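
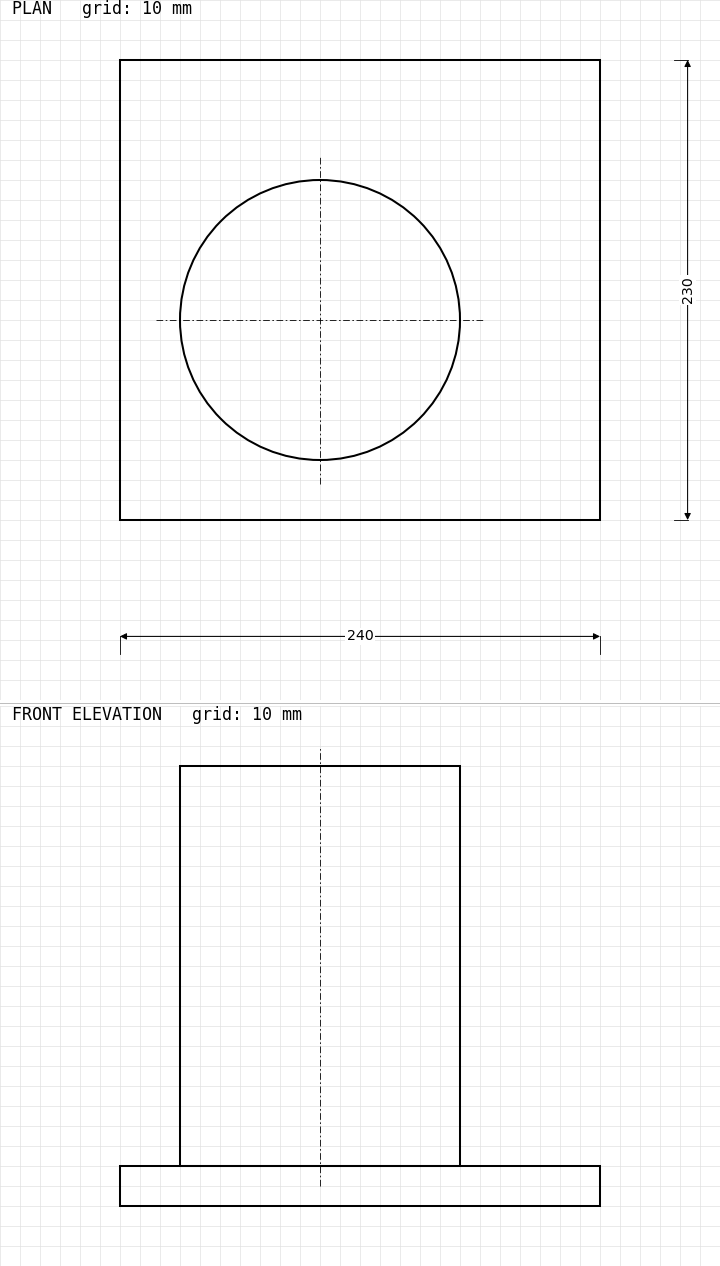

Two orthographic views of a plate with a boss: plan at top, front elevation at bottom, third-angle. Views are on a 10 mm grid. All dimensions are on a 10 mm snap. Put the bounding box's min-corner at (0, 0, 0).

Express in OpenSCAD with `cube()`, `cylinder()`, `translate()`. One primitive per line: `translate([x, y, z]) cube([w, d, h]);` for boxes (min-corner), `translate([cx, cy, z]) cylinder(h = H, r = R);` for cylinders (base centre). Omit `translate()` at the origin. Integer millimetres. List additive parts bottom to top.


cube([240, 230, 20]);
translate([100, 100, 20]) cylinder(h = 200, r = 70);


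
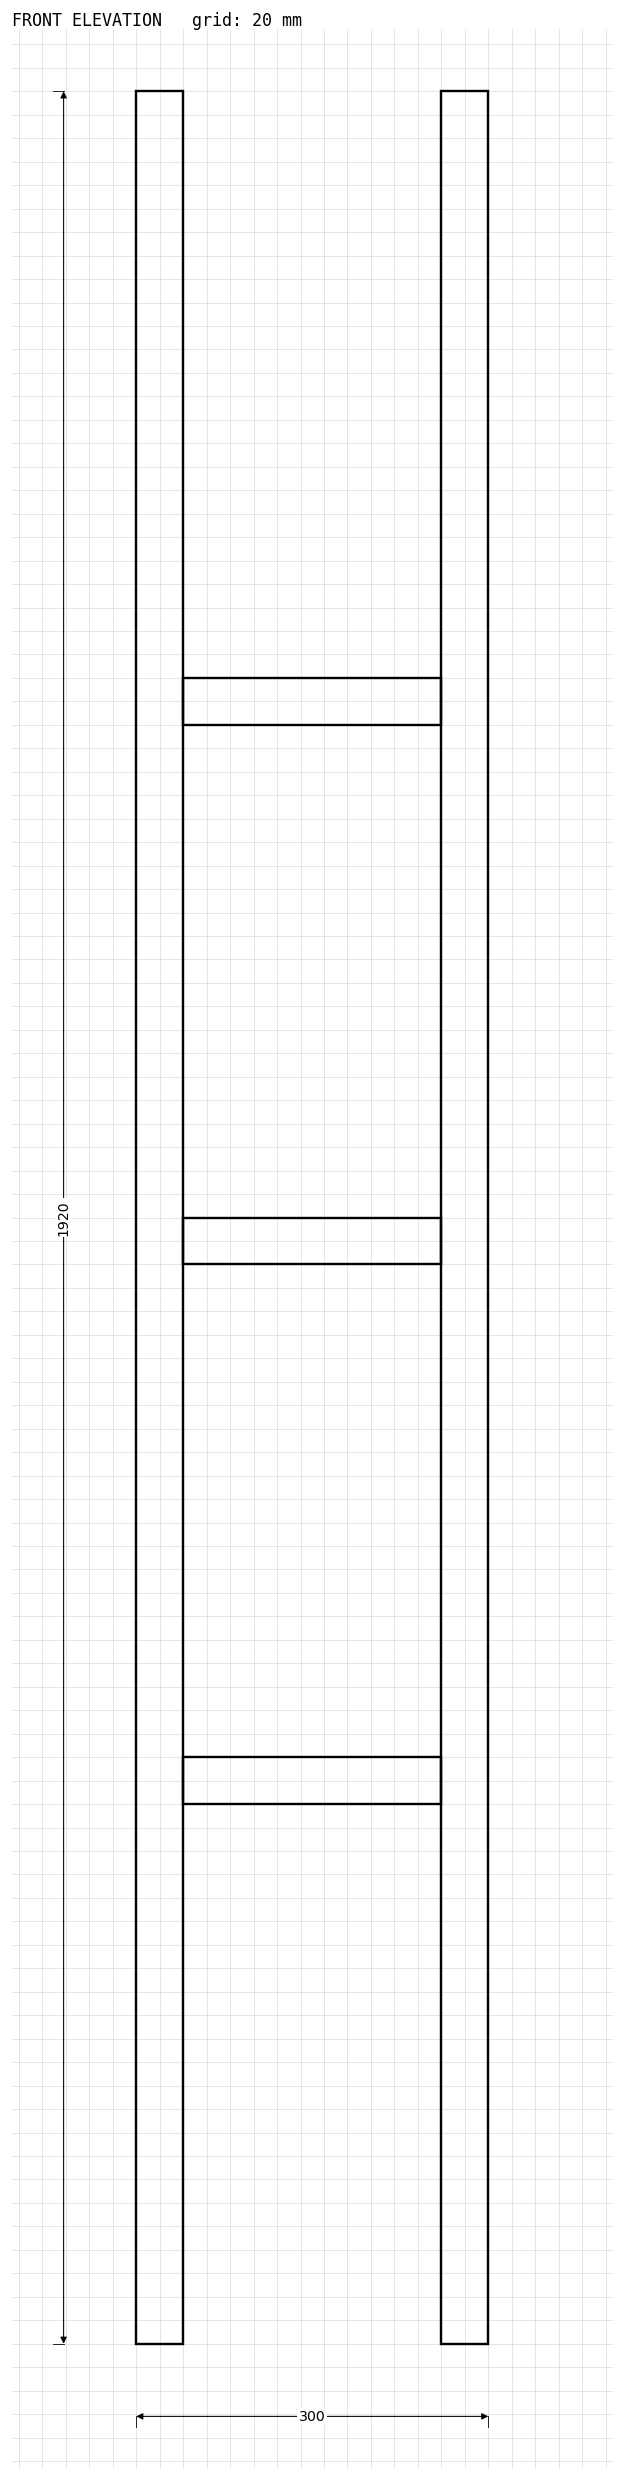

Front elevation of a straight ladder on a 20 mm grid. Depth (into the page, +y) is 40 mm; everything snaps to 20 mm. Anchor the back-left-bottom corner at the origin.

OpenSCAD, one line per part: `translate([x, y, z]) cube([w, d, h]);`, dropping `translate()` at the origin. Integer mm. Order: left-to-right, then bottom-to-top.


cube([40, 40, 1920]);
translate([40, 0, 460]) cube([220, 40, 40]);
translate([40, 0, 920]) cube([220, 40, 40]);
translate([40, 0, 1380]) cube([220, 40, 40]);
translate([260, 0, 0]) cube([40, 40, 1920]);


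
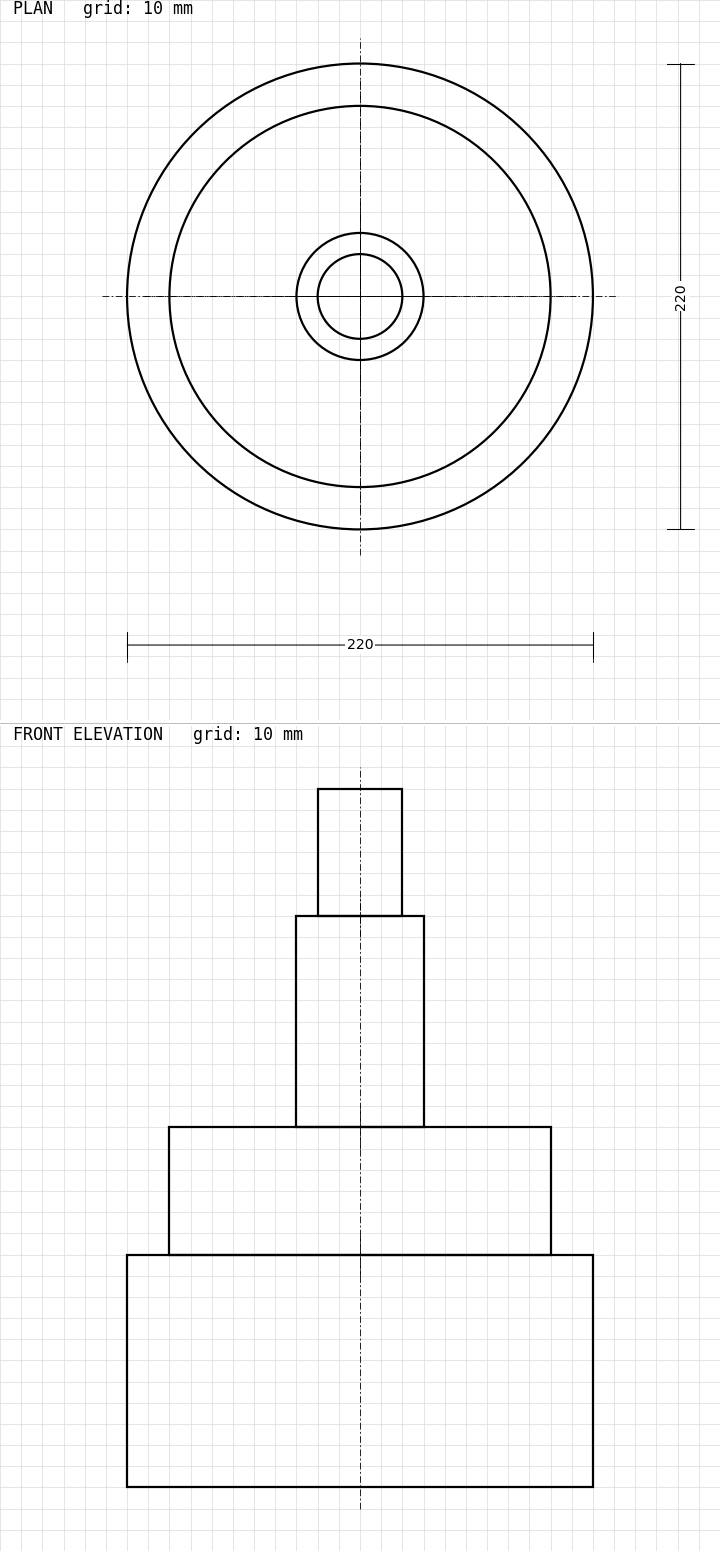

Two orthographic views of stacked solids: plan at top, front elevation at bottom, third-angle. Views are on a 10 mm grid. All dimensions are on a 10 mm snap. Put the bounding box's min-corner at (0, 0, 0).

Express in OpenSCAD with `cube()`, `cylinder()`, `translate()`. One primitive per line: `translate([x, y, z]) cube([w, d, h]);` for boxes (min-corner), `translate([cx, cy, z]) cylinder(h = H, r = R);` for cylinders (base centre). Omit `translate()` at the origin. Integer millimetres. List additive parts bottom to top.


translate([110, 110, 0]) cylinder(h = 110, r = 110);
translate([110, 110, 110]) cylinder(h = 60, r = 90);
translate([110, 110, 170]) cylinder(h = 100, r = 30);
translate([110, 110, 270]) cylinder(h = 60, r = 20);


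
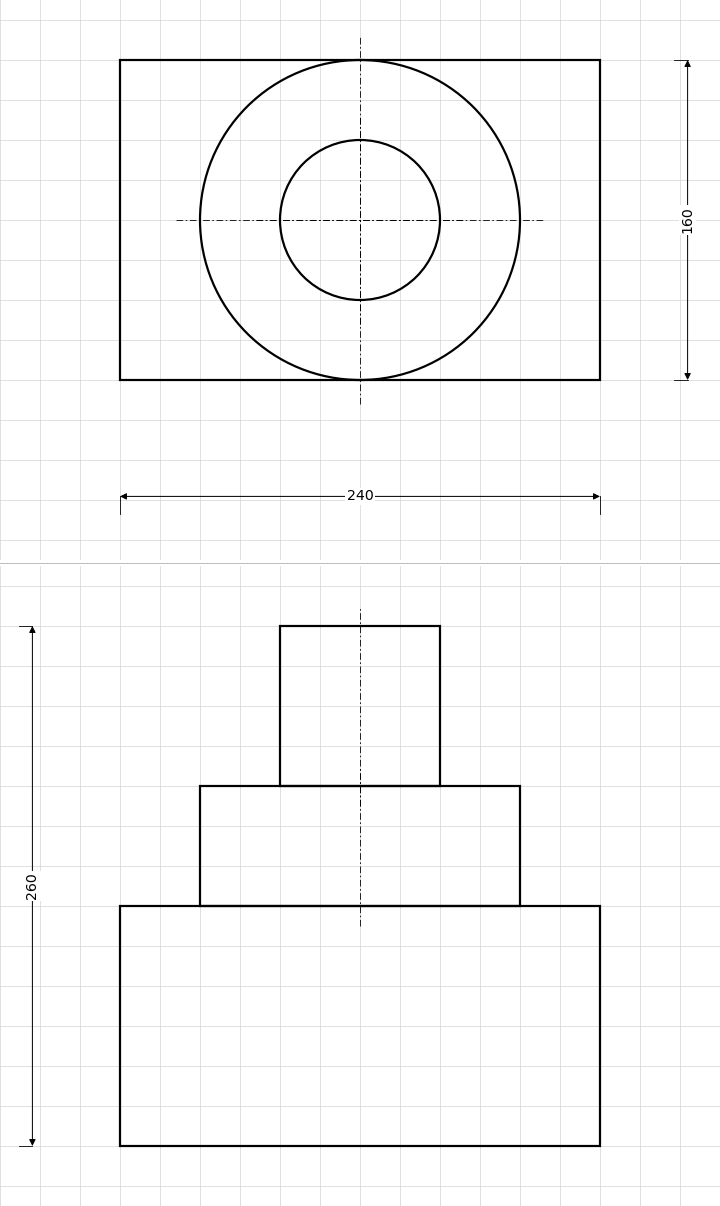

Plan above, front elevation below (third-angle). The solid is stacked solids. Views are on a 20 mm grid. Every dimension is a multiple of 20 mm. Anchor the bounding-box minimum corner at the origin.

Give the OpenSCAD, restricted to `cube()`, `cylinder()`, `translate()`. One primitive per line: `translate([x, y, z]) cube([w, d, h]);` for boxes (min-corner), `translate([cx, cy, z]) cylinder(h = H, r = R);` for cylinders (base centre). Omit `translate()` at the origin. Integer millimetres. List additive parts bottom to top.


cube([240, 160, 120]);
translate([120, 80, 120]) cylinder(h = 60, r = 80);
translate([120, 80, 180]) cylinder(h = 80, r = 40);


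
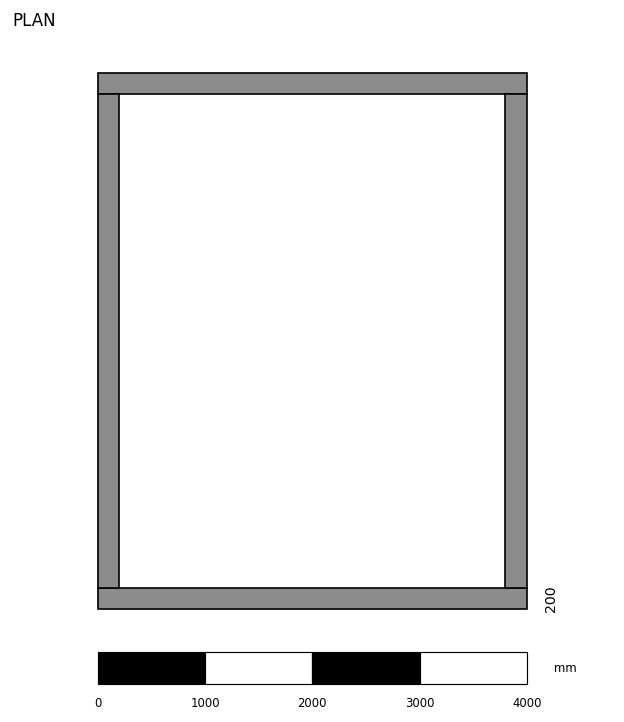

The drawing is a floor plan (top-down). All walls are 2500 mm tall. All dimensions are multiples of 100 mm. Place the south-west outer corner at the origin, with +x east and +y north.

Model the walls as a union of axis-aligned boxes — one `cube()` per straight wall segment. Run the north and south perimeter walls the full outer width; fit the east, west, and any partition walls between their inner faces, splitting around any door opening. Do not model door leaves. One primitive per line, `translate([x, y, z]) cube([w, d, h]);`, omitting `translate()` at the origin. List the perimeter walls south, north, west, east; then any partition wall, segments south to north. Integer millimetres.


cube([4000, 200, 2500]);
translate([0, 4800, 0]) cube([4000, 200, 2500]);
translate([0, 200, 0]) cube([200, 4600, 2500]);
translate([3800, 200, 0]) cube([200, 4600, 2500]);


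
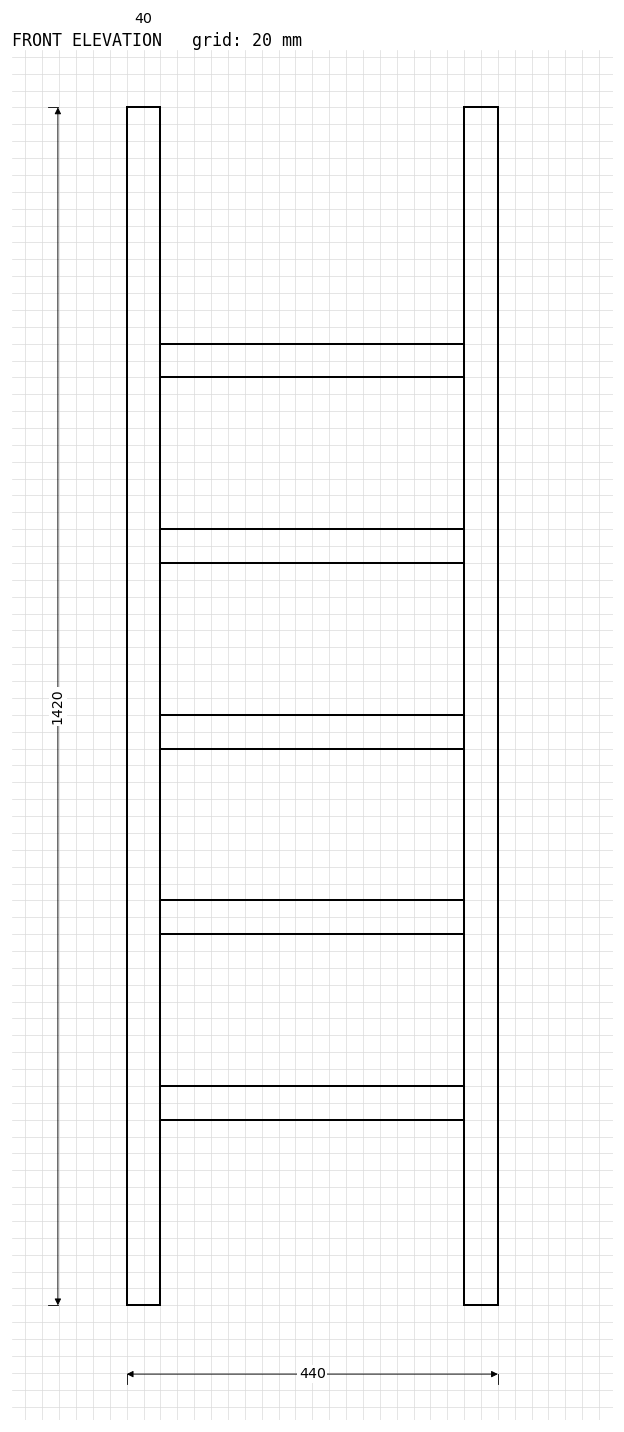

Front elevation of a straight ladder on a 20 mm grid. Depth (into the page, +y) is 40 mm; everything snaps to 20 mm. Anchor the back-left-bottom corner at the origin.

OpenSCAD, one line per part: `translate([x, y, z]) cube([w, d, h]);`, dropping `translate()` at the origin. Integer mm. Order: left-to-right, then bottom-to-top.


cube([40, 40, 1420]);
translate([40, 0, 220]) cube([360, 40, 40]);
translate([40, 0, 440]) cube([360, 40, 40]);
translate([40, 0, 660]) cube([360, 40, 40]);
translate([40, 0, 880]) cube([360, 40, 40]);
translate([40, 0, 1100]) cube([360, 40, 40]);
translate([400, 0, 0]) cube([40, 40, 1420]);


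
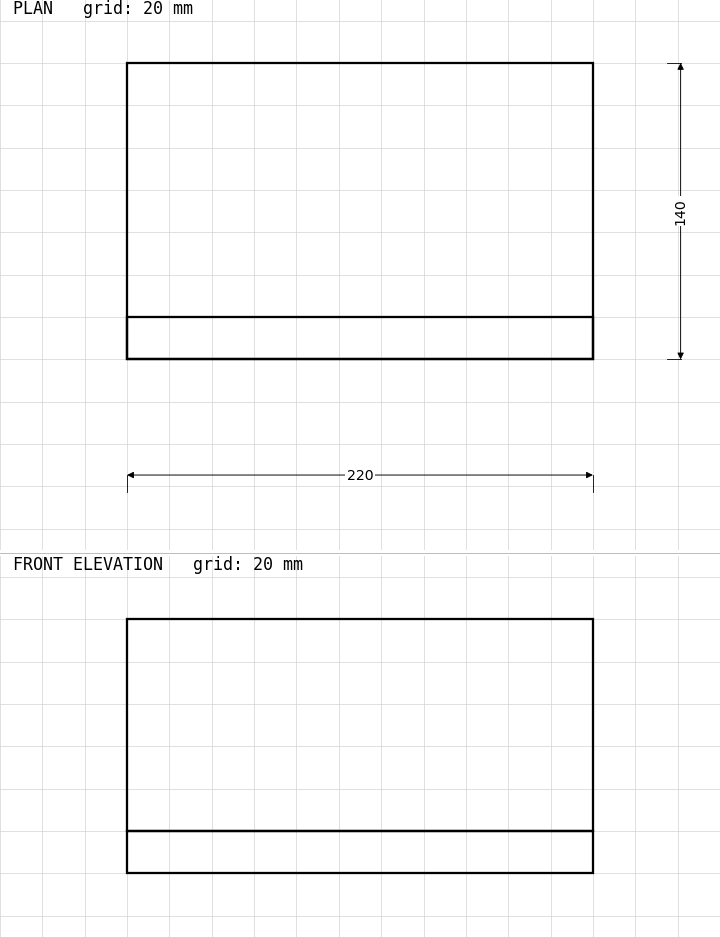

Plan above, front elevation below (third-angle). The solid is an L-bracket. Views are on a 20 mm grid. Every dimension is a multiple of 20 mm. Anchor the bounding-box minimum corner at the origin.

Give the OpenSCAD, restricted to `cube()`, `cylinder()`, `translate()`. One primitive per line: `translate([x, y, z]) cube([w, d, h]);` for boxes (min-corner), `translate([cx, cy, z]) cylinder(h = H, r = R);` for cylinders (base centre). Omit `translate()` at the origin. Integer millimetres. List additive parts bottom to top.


cube([220, 140, 20]);
translate([0, 0, 20]) cube([220, 20, 100]);


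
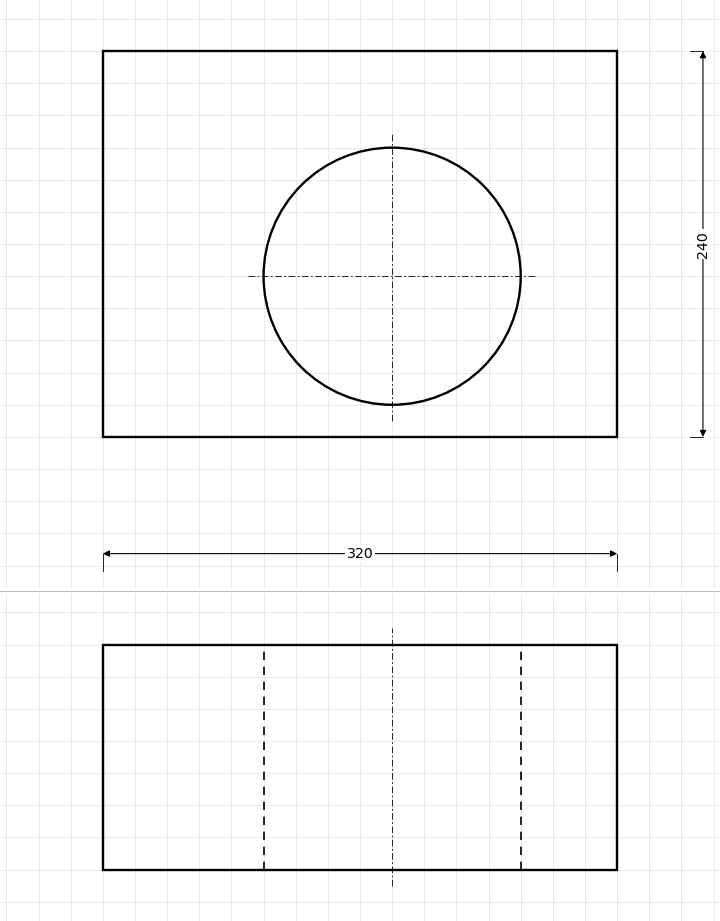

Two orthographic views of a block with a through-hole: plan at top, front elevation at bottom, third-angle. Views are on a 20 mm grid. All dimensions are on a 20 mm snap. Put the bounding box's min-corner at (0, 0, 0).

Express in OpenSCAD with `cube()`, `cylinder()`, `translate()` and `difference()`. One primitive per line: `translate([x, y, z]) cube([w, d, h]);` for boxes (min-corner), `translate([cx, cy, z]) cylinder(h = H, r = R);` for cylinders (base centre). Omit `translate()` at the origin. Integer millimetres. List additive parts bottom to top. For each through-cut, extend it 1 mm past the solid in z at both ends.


difference() {
  cube([320, 240, 140]);
  translate([180, 100, -1]) cylinder(h = 142, r = 80);
}


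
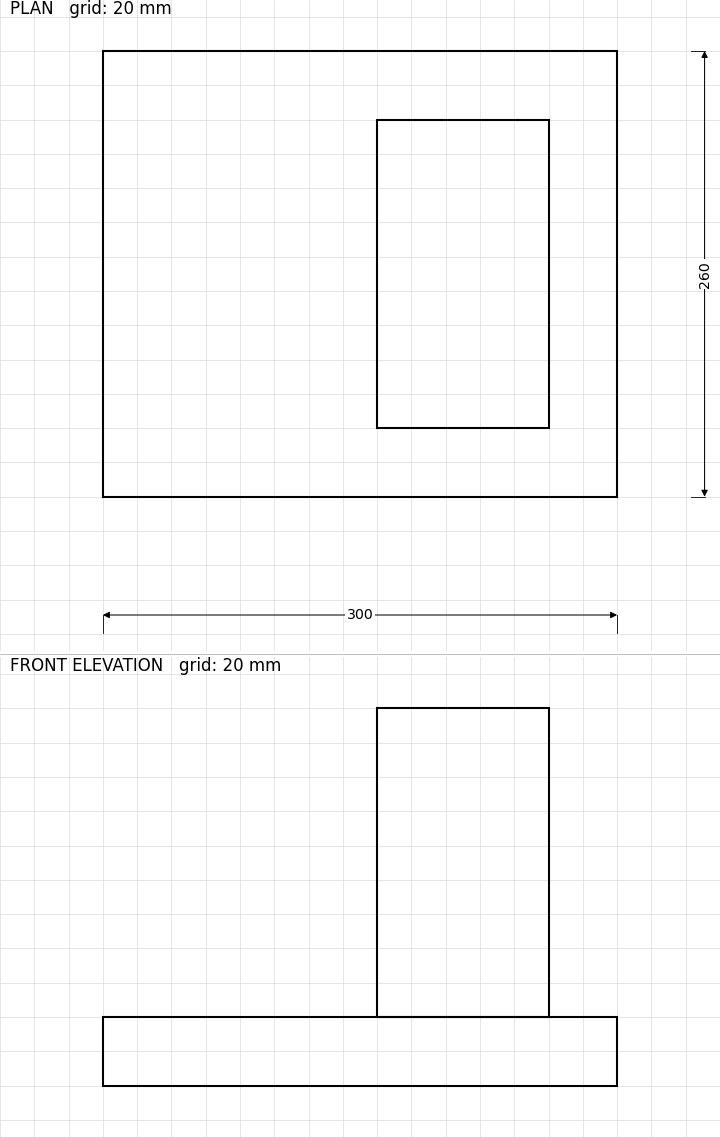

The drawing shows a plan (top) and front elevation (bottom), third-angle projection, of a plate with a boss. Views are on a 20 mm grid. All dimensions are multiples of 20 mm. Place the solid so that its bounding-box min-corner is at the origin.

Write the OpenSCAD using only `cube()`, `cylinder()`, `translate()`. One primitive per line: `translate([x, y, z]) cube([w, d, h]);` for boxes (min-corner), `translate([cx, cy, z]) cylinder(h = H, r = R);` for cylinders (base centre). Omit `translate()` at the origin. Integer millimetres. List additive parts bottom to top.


cube([300, 260, 40]);
translate([160, 40, 40]) cube([100, 180, 180]);


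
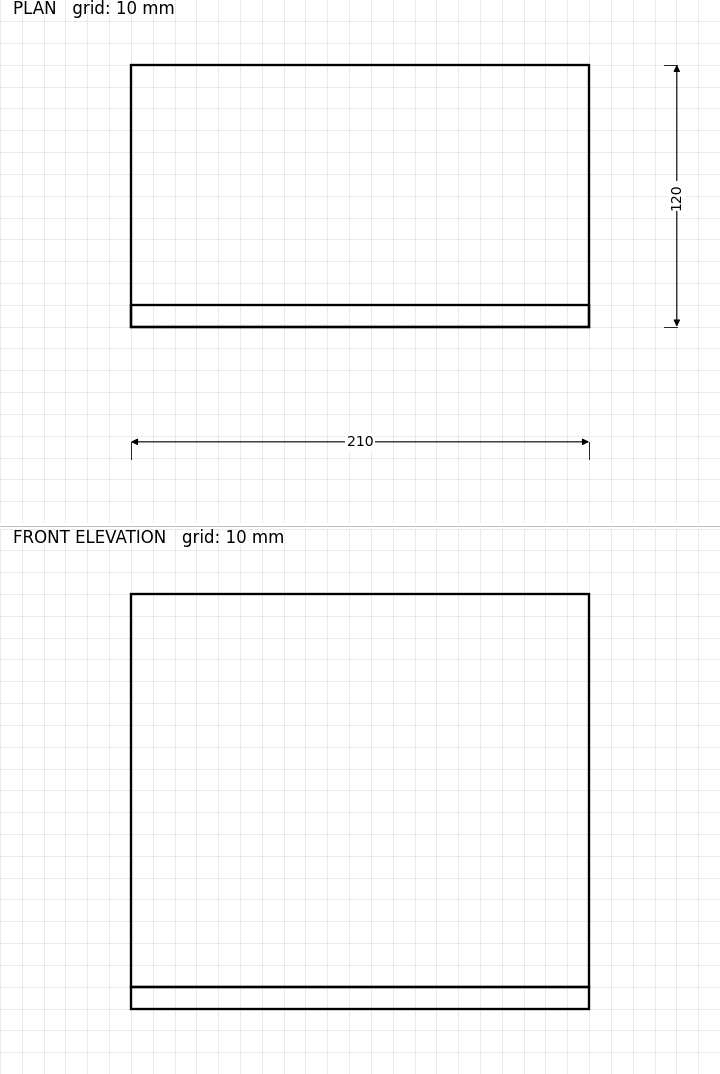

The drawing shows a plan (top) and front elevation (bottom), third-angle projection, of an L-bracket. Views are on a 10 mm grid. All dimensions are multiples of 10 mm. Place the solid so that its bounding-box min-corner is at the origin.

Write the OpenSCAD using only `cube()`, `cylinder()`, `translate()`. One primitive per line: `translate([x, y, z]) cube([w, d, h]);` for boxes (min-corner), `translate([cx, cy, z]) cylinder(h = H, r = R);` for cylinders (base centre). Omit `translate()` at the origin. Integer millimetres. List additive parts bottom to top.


cube([210, 120, 10]);
translate([0, 0, 10]) cube([210, 10, 180]);


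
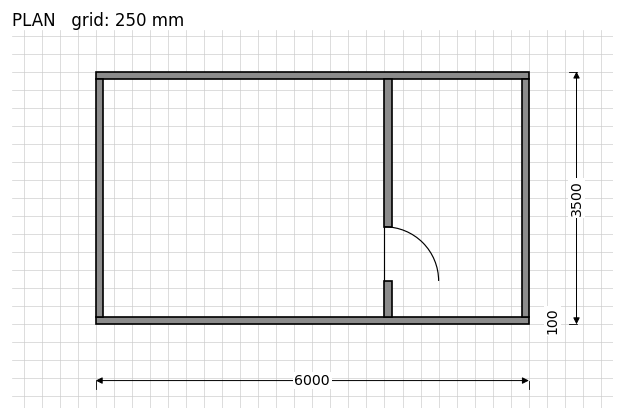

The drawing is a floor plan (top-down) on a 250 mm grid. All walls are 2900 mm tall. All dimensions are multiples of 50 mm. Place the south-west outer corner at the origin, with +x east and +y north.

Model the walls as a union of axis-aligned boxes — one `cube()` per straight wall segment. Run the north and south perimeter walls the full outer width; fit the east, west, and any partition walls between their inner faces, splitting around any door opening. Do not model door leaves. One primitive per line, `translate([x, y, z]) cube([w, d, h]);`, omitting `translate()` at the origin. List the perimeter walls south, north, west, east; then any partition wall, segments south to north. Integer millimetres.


cube([6000, 100, 2900]);
translate([0, 3400, 0]) cube([6000, 100, 2900]);
translate([0, 100, 0]) cube([100, 3300, 2900]);
translate([5900, 100, 0]) cube([100, 3300, 2900]);
translate([4000, 100, 0]) cube([100, 500, 2900]);
translate([4000, 1350, 0]) cube([100, 2050, 2900]);


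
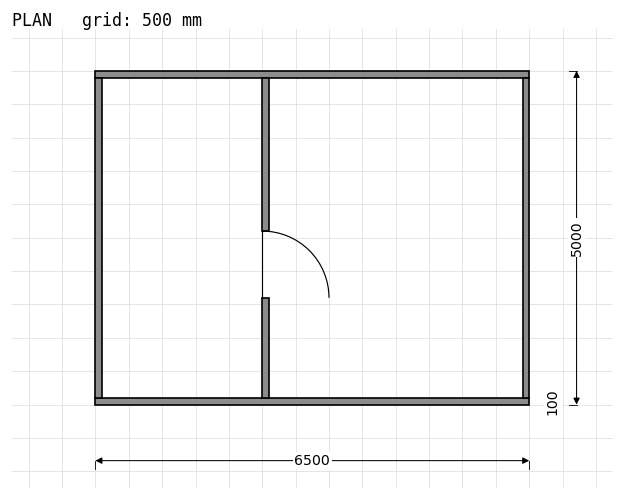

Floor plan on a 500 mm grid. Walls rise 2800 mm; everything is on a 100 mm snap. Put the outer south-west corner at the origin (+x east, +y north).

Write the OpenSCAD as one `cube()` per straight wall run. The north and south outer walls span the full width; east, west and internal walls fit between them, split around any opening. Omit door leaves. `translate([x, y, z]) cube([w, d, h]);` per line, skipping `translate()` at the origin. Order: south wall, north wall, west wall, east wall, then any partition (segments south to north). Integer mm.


cube([6500, 100, 2800]);
translate([0, 4900, 0]) cube([6500, 100, 2800]);
translate([0, 100, 0]) cube([100, 4800, 2800]);
translate([6400, 100, 0]) cube([100, 4800, 2800]);
translate([2500, 100, 0]) cube([100, 1500, 2800]);
translate([2500, 2600, 0]) cube([100, 2300, 2800]);


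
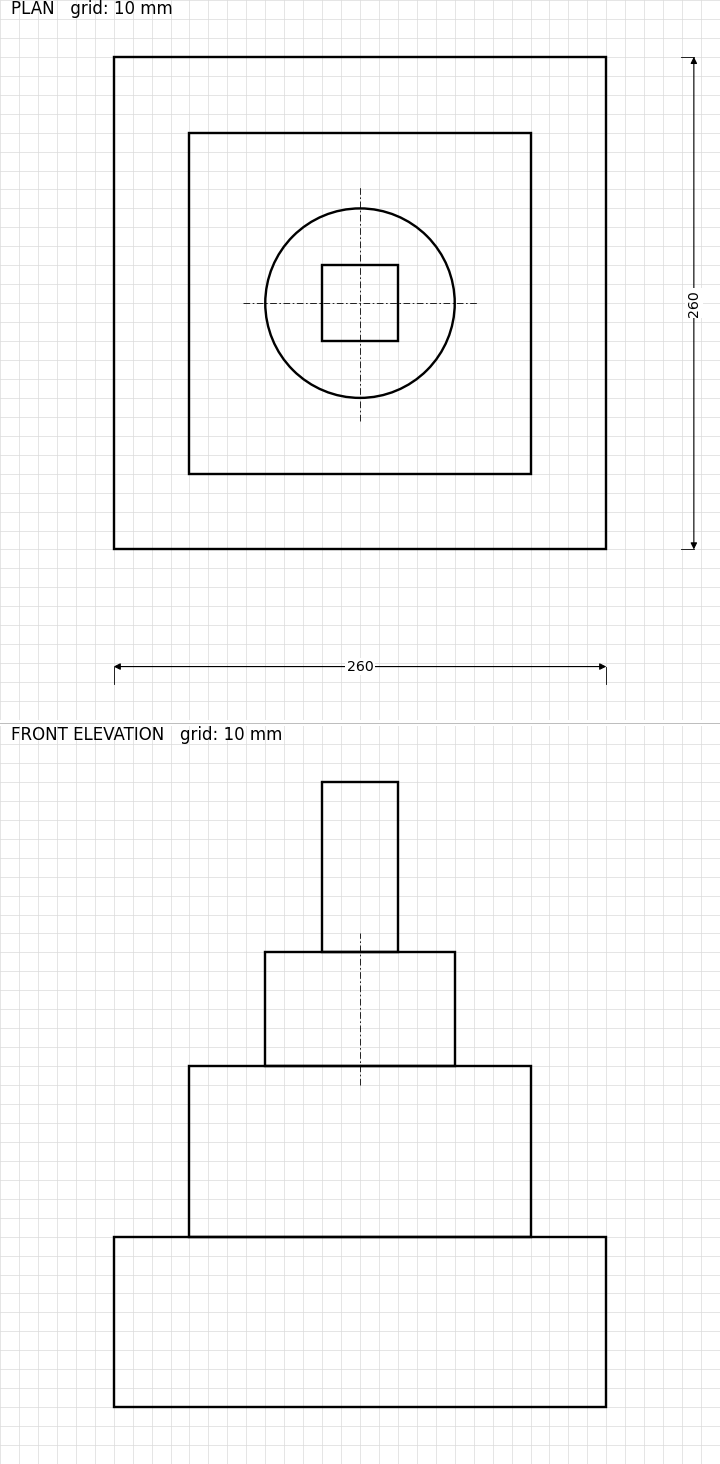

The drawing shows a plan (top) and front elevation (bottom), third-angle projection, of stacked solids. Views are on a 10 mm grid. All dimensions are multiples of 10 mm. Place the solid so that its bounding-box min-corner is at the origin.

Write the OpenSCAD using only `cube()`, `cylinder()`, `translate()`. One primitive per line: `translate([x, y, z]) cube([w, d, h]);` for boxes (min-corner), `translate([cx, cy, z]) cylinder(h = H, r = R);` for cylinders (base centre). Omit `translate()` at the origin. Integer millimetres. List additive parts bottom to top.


cube([260, 260, 90]);
translate([40, 40, 90]) cube([180, 180, 90]);
translate([130, 130, 180]) cylinder(h = 60, r = 50);
translate([110, 110, 240]) cube([40, 40, 90]);


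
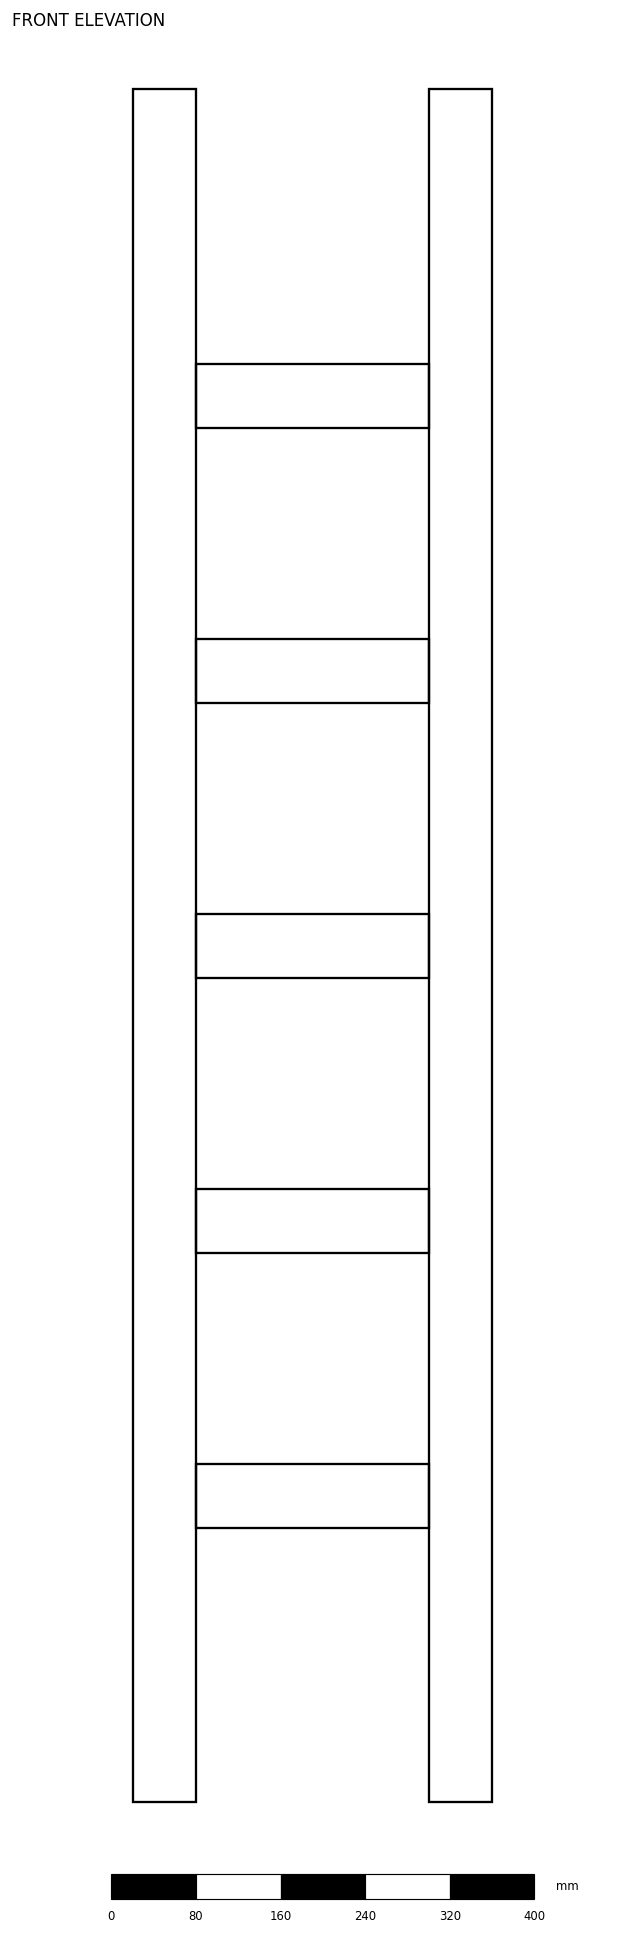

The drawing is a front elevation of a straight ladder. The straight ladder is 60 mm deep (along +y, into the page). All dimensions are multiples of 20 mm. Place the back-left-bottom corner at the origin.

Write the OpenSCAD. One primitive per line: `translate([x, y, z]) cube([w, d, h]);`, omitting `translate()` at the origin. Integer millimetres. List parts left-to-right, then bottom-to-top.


cube([60, 60, 1620]);
translate([60, 0, 260]) cube([220, 60, 60]);
translate([60, 0, 520]) cube([220, 60, 60]);
translate([60, 0, 780]) cube([220, 60, 60]);
translate([60, 0, 1040]) cube([220, 60, 60]);
translate([60, 0, 1300]) cube([220, 60, 60]);
translate([280, 0, 0]) cube([60, 60, 1620]);


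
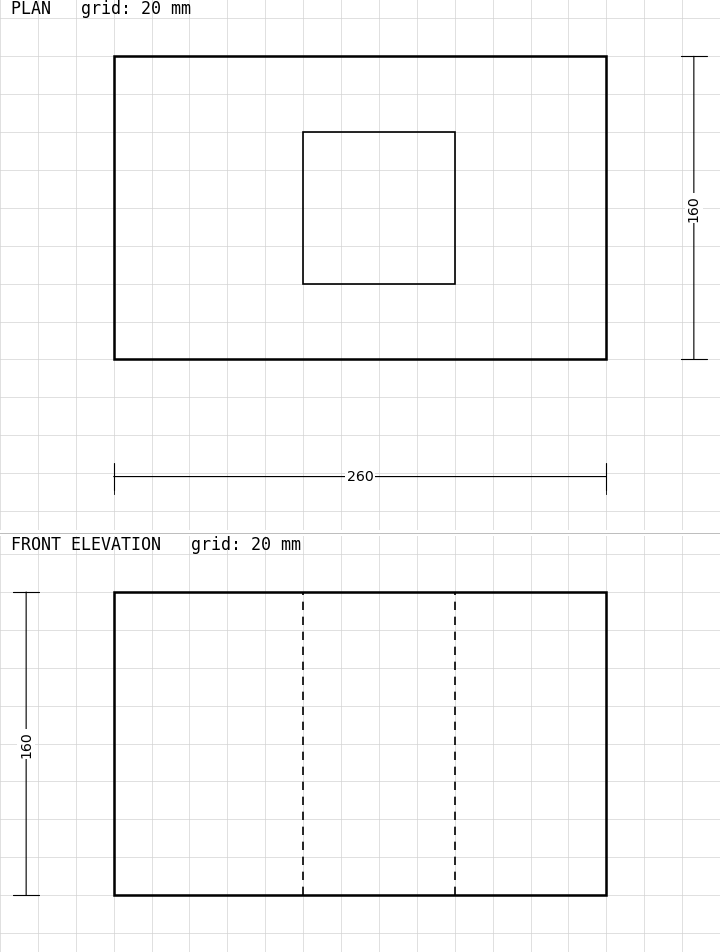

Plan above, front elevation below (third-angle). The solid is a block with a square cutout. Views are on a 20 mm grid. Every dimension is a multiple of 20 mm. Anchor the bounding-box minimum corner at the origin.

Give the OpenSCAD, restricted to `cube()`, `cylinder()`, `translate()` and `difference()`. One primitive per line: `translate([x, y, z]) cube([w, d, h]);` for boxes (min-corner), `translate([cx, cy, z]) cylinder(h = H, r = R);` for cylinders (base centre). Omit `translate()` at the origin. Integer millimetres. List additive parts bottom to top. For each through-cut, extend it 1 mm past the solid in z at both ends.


difference() {
  cube([260, 160, 160]);
  translate([100, 40, -1]) cube([80, 80, 162]);
}


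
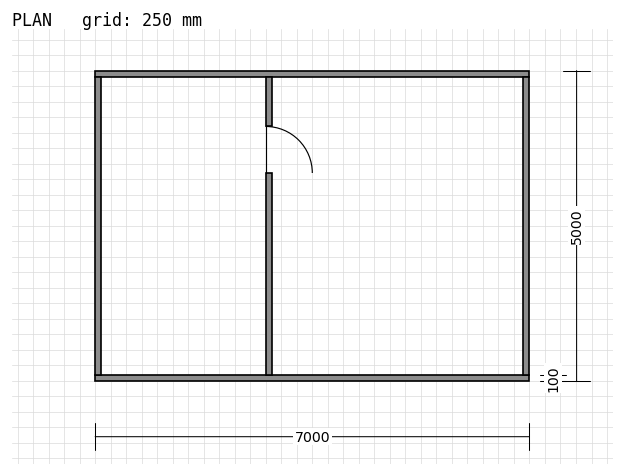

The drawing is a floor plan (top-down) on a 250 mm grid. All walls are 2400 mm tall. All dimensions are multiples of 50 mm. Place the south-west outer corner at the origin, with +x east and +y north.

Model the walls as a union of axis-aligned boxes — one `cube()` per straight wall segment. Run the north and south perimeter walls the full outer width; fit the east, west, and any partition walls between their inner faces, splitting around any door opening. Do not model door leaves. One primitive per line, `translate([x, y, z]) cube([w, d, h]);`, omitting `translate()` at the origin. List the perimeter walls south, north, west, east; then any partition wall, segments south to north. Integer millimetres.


cube([7000, 100, 2400]);
translate([0, 4900, 0]) cube([7000, 100, 2400]);
translate([0, 100, 0]) cube([100, 4800, 2400]);
translate([6900, 100, 0]) cube([100, 4800, 2400]);
translate([2750, 100, 0]) cube([100, 3250, 2400]);
translate([2750, 4100, 0]) cube([100, 800, 2400]);


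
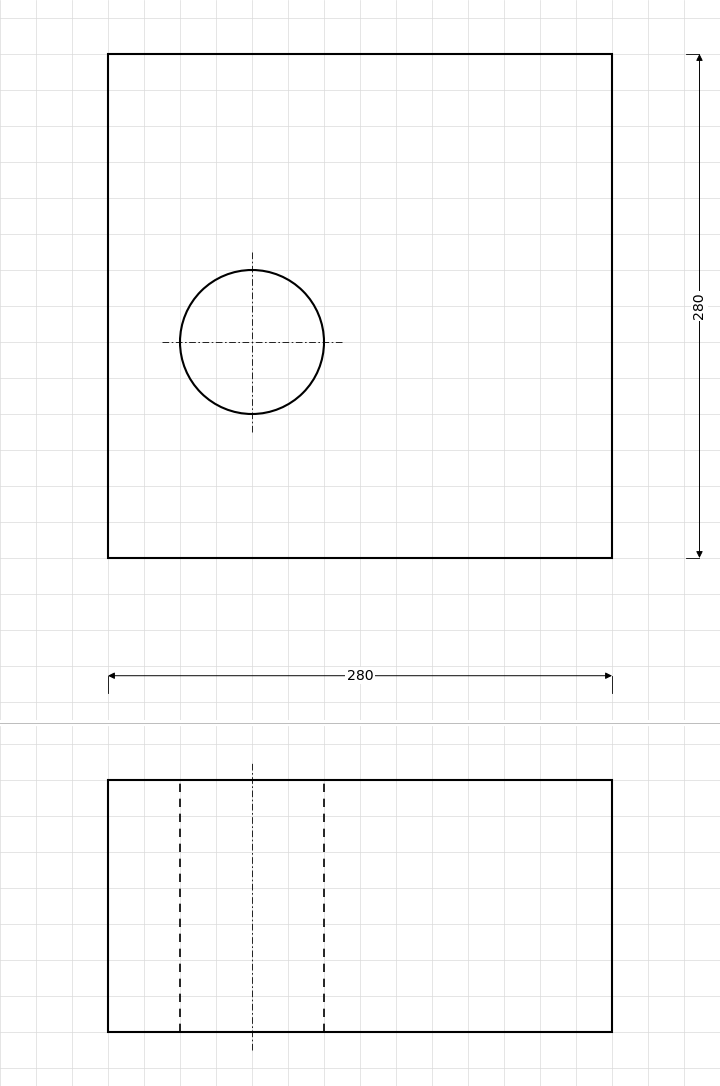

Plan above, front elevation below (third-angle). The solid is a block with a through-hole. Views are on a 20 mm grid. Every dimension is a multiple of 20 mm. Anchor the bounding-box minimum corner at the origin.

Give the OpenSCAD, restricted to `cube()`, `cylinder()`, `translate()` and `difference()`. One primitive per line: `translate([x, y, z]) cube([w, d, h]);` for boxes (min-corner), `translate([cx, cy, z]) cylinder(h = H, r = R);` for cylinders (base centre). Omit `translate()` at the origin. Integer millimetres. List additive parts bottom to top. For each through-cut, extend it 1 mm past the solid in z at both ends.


difference() {
  cube([280, 280, 140]);
  translate([80, 120, -1]) cylinder(h = 142, r = 40);
}


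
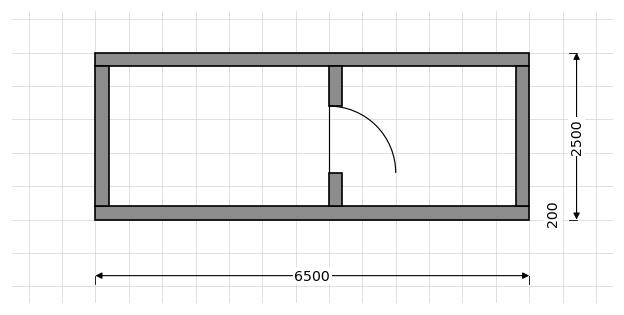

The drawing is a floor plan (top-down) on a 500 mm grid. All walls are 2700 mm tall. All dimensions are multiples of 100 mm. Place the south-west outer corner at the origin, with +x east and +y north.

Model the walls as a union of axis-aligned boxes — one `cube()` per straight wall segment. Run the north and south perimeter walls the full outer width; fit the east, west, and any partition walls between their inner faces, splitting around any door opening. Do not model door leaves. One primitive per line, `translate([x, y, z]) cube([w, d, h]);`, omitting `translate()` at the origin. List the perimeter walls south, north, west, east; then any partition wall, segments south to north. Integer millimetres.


cube([6500, 200, 2700]);
translate([0, 2300, 0]) cube([6500, 200, 2700]);
translate([0, 200, 0]) cube([200, 2100, 2700]);
translate([6300, 200, 0]) cube([200, 2100, 2700]);
translate([3500, 200, 0]) cube([200, 500, 2700]);
translate([3500, 1700, 0]) cube([200, 600, 2700]);


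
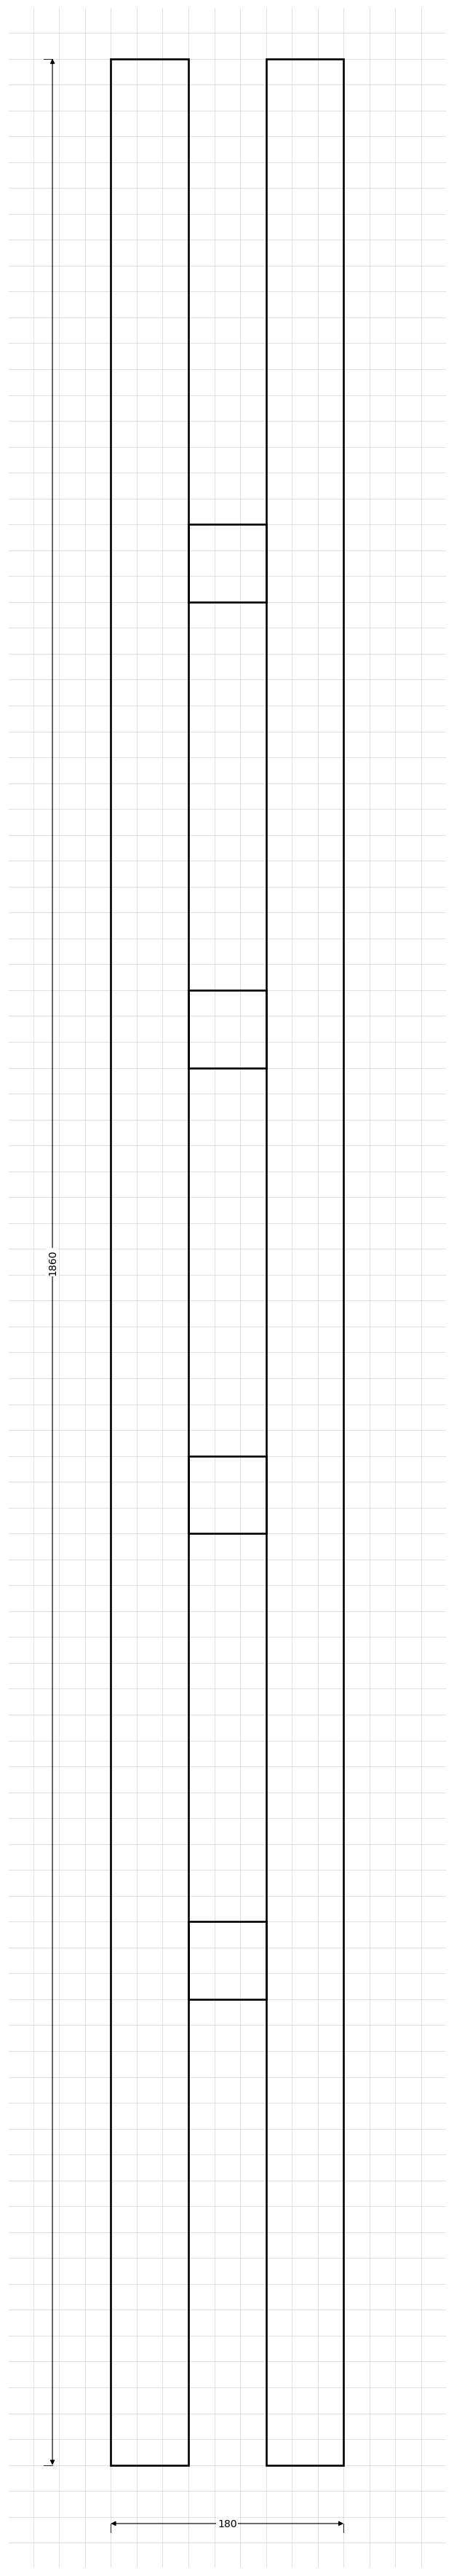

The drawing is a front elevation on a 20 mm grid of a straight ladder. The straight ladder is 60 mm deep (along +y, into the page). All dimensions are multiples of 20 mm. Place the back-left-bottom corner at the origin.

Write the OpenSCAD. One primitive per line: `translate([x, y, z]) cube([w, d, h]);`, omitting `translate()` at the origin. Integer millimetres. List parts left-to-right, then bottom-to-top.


cube([60, 60, 1860]);
translate([60, 0, 360]) cube([60, 60, 60]);
translate([60, 0, 720]) cube([60, 60, 60]);
translate([60, 0, 1080]) cube([60, 60, 60]);
translate([60, 0, 1440]) cube([60, 60, 60]);
translate([120, 0, 0]) cube([60, 60, 1860]);


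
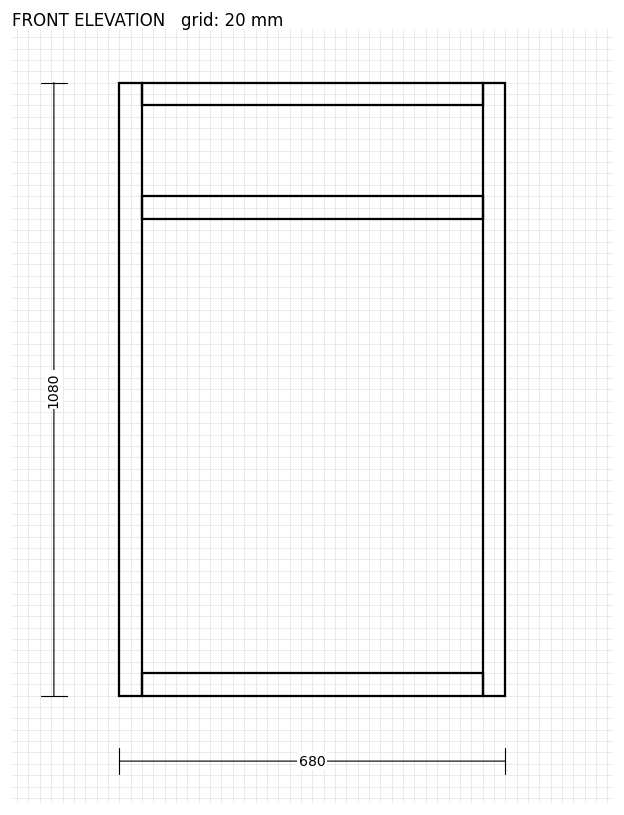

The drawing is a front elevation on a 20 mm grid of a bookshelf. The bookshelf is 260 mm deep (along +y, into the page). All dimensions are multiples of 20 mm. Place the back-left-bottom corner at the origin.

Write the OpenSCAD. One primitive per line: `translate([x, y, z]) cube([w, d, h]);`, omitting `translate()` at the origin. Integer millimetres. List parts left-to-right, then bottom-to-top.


cube([40, 260, 1080]);
translate([40, 0, 0]) cube([600, 260, 40]);
translate([40, 0, 840]) cube([600, 260, 40]);
translate([40, 0, 1040]) cube([600, 260, 40]);
translate([640, 0, 0]) cube([40, 260, 1080]);


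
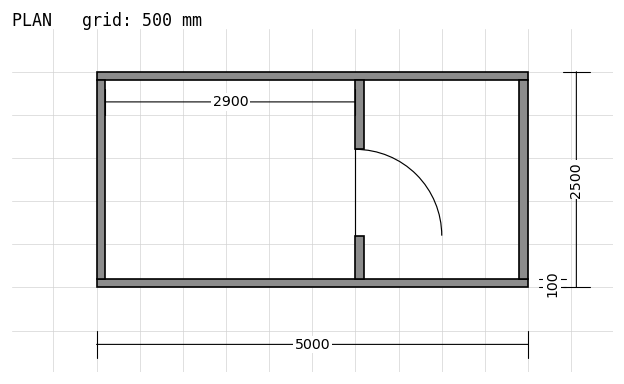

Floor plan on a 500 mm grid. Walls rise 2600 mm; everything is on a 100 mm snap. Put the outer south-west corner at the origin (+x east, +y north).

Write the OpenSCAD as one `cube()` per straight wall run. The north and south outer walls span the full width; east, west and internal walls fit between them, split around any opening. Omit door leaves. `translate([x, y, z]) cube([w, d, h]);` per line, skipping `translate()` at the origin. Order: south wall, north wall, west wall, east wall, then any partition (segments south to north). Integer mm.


cube([5000, 100, 2600]);
translate([0, 2400, 0]) cube([5000, 100, 2600]);
translate([0, 100, 0]) cube([100, 2300, 2600]);
translate([4900, 100, 0]) cube([100, 2300, 2600]);
translate([3000, 100, 0]) cube([100, 500, 2600]);
translate([3000, 1600, 0]) cube([100, 800, 2600]);


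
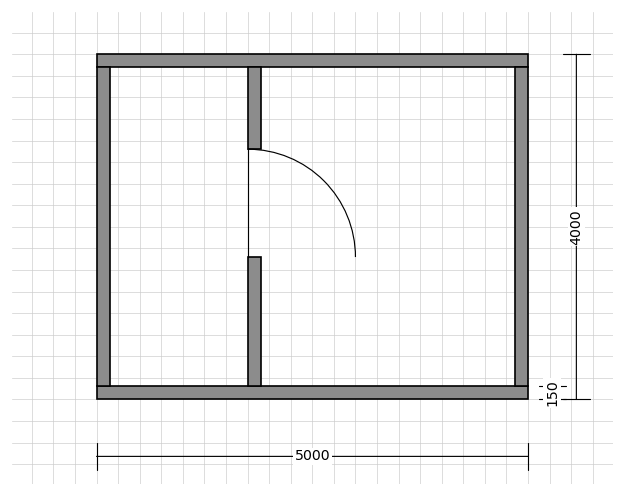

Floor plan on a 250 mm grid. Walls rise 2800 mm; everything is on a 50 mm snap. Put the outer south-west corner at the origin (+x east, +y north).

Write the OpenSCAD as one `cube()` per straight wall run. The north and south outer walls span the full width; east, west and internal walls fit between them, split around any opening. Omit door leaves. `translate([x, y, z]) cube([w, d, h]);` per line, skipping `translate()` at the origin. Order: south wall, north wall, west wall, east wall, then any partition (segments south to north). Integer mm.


cube([5000, 150, 2800]);
translate([0, 3850, 0]) cube([5000, 150, 2800]);
translate([0, 150, 0]) cube([150, 3700, 2800]);
translate([4850, 150, 0]) cube([150, 3700, 2800]);
translate([1750, 150, 0]) cube([150, 1500, 2800]);
translate([1750, 2900, 0]) cube([150, 950, 2800]);


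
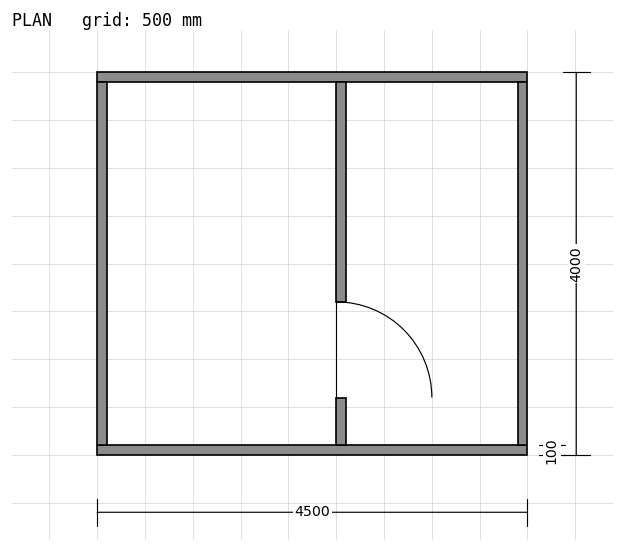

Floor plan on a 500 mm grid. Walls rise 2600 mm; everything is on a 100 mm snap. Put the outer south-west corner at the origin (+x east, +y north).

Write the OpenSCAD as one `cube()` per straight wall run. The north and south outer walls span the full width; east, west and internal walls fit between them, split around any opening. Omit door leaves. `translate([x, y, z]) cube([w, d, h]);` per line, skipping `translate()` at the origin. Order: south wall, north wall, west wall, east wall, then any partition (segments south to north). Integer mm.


cube([4500, 100, 2600]);
translate([0, 3900, 0]) cube([4500, 100, 2600]);
translate([0, 100, 0]) cube([100, 3800, 2600]);
translate([4400, 100, 0]) cube([100, 3800, 2600]);
translate([2500, 100, 0]) cube([100, 500, 2600]);
translate([2500, 1600, 0]) cube([100, 2300, 2600]);


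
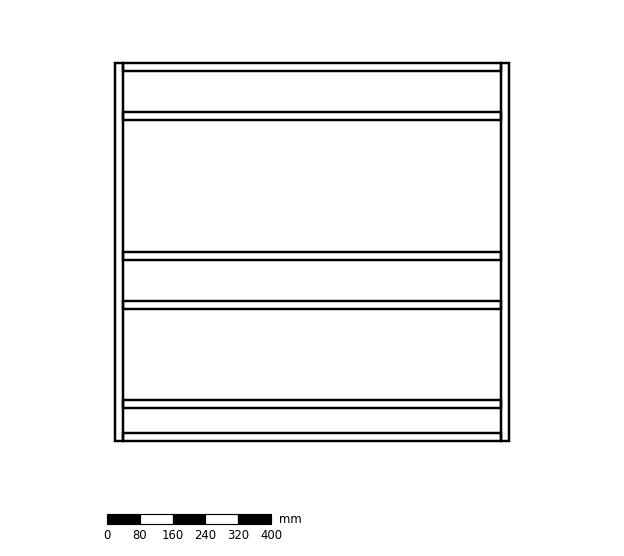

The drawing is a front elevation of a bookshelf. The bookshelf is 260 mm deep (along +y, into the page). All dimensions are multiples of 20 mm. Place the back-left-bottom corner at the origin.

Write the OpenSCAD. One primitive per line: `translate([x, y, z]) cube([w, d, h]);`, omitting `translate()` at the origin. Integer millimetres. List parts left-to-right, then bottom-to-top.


cube([20, 260, 920]);
translate([20, 0, 0]) cube([920, 260, 20]);
translate([20, 0, 80]) cube([920, 260, 20]);
translate([20, 0, 320]) cube([920, 260, 20]);
translate([20, 0, 440]) cube([920, 260, 20]);
translate([20, 0, 780]) cube([920, 260, 20]);
translate([20, 0, 900]) cube([920, 260, 20]);
translate([940, 0, 0]) cube([20, 260, 920]);


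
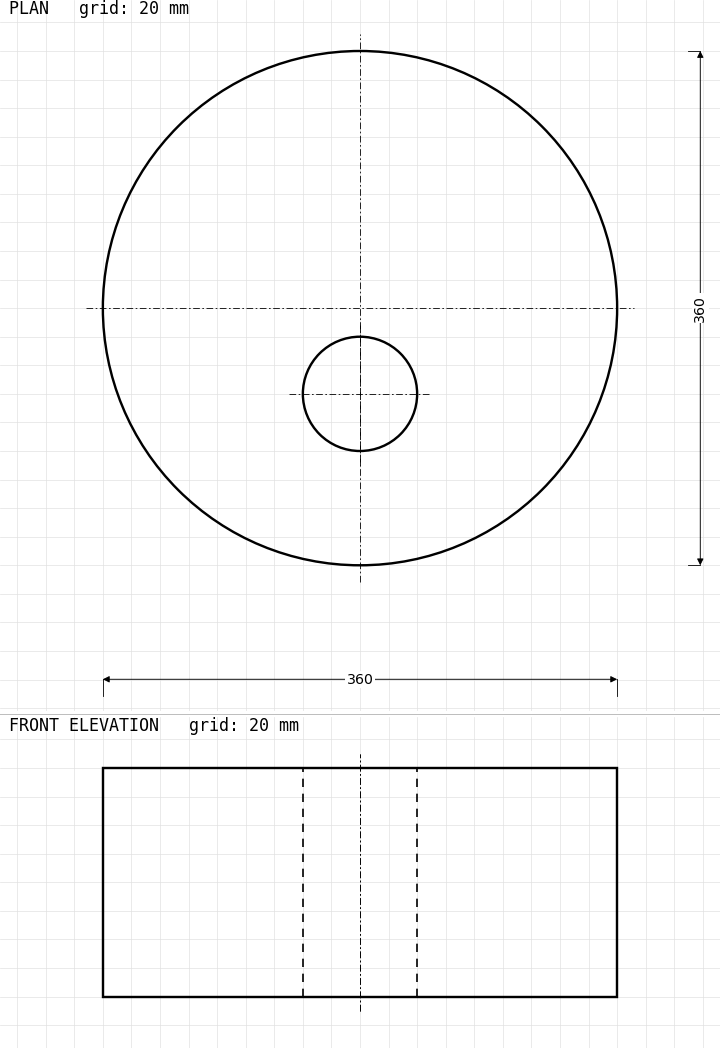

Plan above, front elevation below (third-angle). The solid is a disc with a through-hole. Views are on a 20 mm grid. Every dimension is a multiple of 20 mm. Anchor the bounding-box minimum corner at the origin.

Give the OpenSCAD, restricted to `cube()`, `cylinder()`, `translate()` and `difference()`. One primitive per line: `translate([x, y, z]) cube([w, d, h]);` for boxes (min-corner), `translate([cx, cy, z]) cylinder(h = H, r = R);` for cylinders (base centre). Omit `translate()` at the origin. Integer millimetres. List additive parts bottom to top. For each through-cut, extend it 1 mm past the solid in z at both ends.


difference() {
  translate([180, 180, 0]) cylinder(h = 160, r = 180);
  translate([180, 120, -1]) cylinder(h = 162, r = 40);
}


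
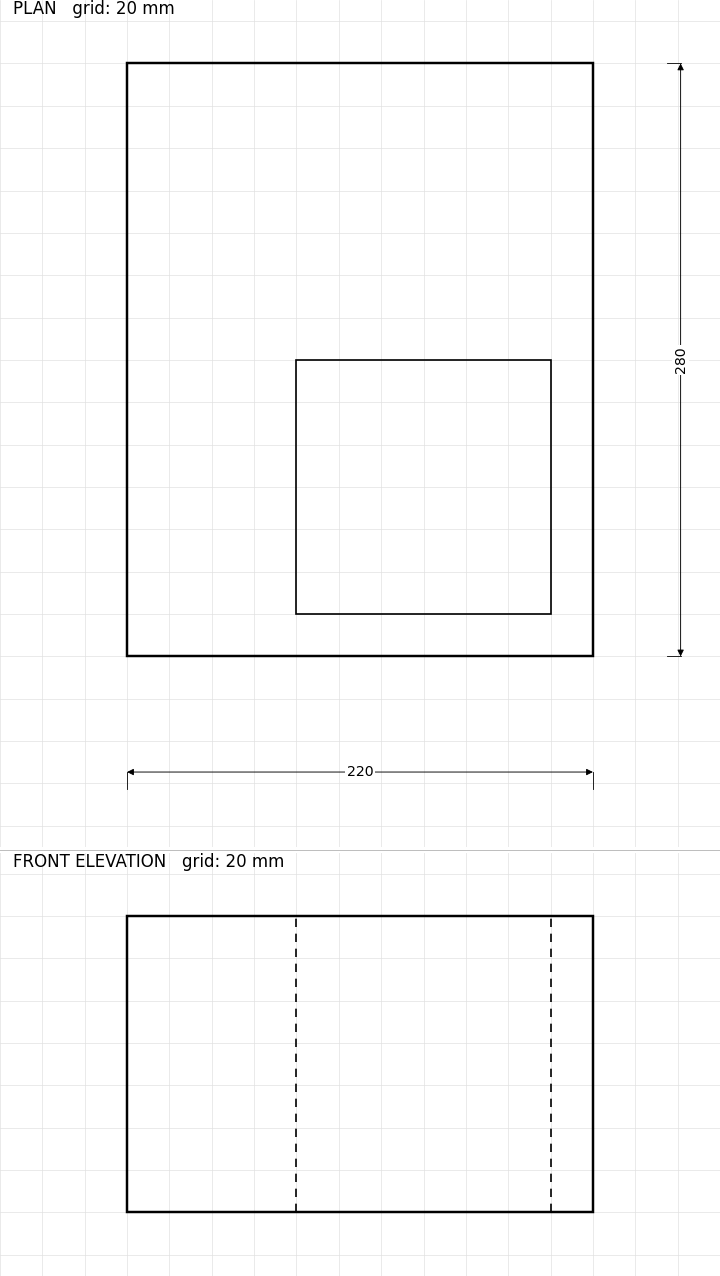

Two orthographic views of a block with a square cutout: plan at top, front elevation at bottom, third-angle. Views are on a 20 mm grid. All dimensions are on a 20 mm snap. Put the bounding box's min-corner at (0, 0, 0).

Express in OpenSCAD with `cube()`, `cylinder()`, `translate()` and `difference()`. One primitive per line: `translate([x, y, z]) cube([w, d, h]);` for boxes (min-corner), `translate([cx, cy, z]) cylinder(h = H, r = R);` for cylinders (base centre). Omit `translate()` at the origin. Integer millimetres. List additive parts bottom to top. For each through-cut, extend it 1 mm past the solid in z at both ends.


difference() {
  cube([220, 280, 140]);
  translate([80, 20, -1]) cube([120, 120, 142]);
}


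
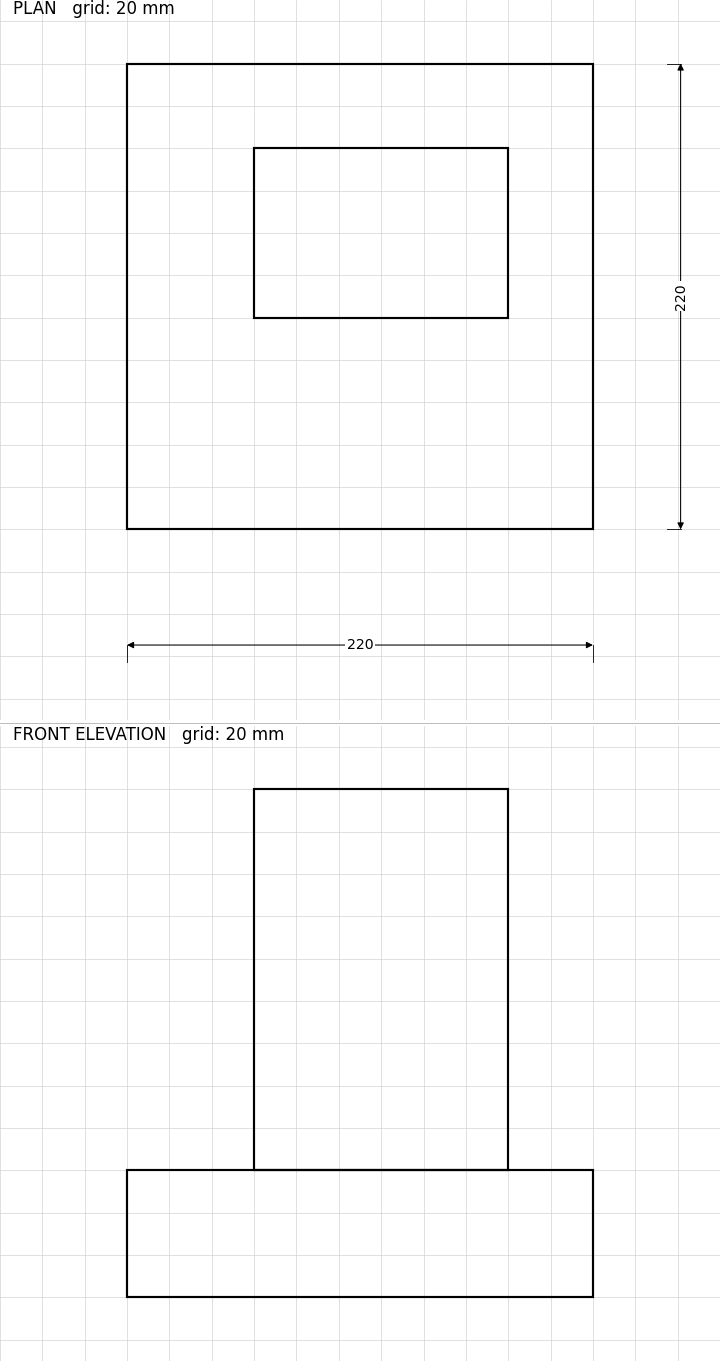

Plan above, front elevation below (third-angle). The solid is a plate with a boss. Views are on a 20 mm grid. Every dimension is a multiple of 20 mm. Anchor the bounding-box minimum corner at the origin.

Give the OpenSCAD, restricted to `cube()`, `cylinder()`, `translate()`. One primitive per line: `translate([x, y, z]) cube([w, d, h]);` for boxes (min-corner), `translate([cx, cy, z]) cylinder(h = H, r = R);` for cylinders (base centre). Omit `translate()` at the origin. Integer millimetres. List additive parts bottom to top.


cube([220, 220, 60]);
translate([60, 100, 60]) cube([120, 80, 180]);


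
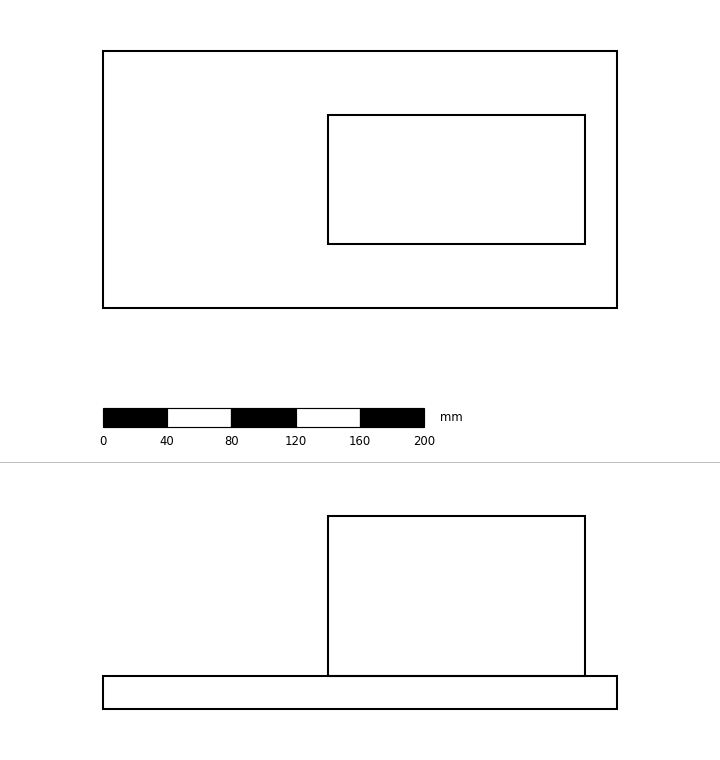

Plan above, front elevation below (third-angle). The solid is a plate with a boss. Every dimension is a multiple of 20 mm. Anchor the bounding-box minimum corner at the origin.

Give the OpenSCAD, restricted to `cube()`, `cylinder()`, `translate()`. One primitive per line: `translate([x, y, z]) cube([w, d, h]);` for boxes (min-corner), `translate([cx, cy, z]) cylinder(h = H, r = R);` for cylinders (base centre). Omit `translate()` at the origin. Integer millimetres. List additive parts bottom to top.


cube([320, 160, 20]);
translate([140, 40, 20]) cube([160, 80, 100]);


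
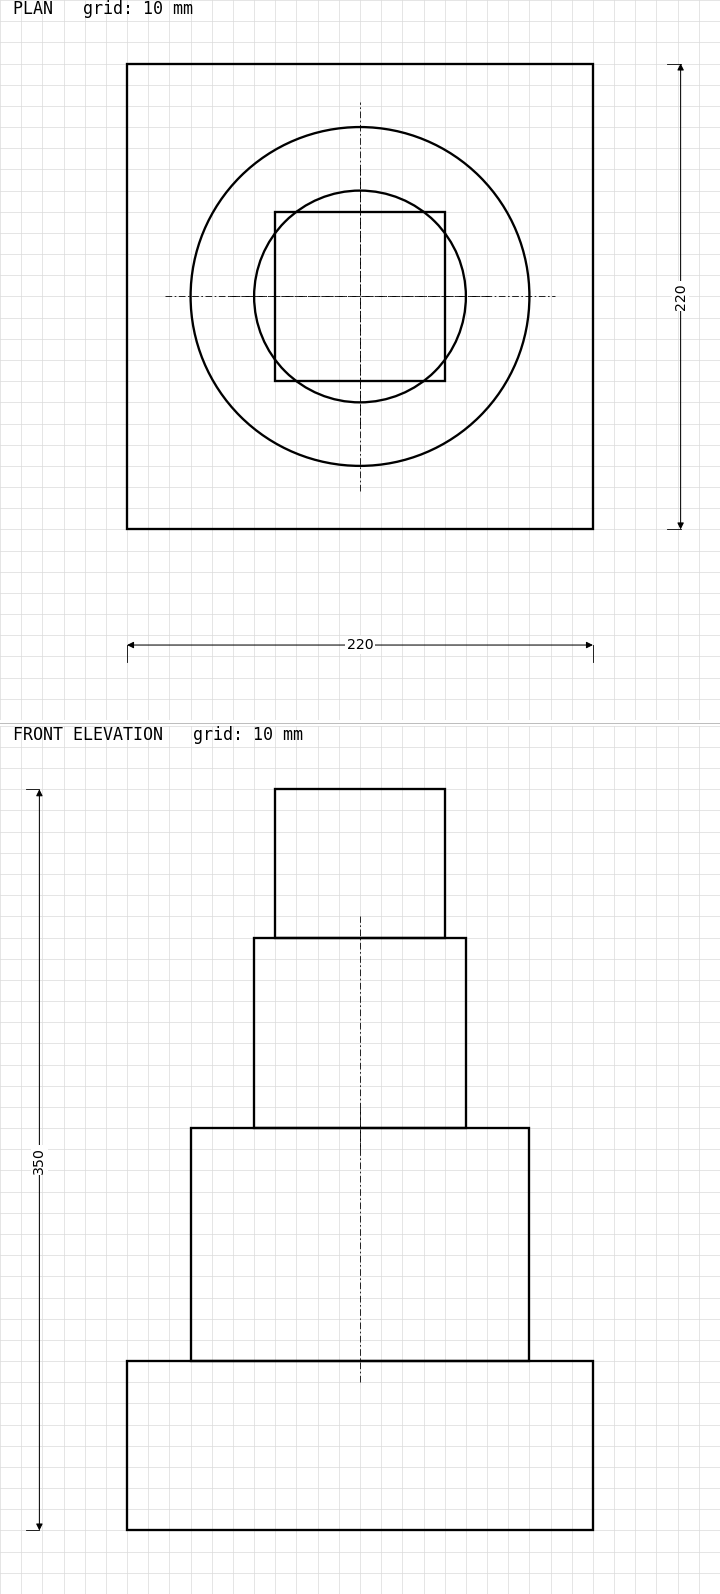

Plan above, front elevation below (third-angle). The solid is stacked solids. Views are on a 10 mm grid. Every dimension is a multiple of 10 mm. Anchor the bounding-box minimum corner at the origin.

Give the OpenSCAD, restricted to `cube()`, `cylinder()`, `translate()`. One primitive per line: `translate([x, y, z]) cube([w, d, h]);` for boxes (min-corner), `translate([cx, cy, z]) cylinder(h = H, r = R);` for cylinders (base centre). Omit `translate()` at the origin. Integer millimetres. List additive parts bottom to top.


cube([220, 220, 80]);
translate([110, 110, 80]) cylinder(h = 110, r = 80);
translate([110, 110, 190]) cylinder(h = 90, r = 50);
translate([70, 70, 280]) cube([80, 80, 70]);


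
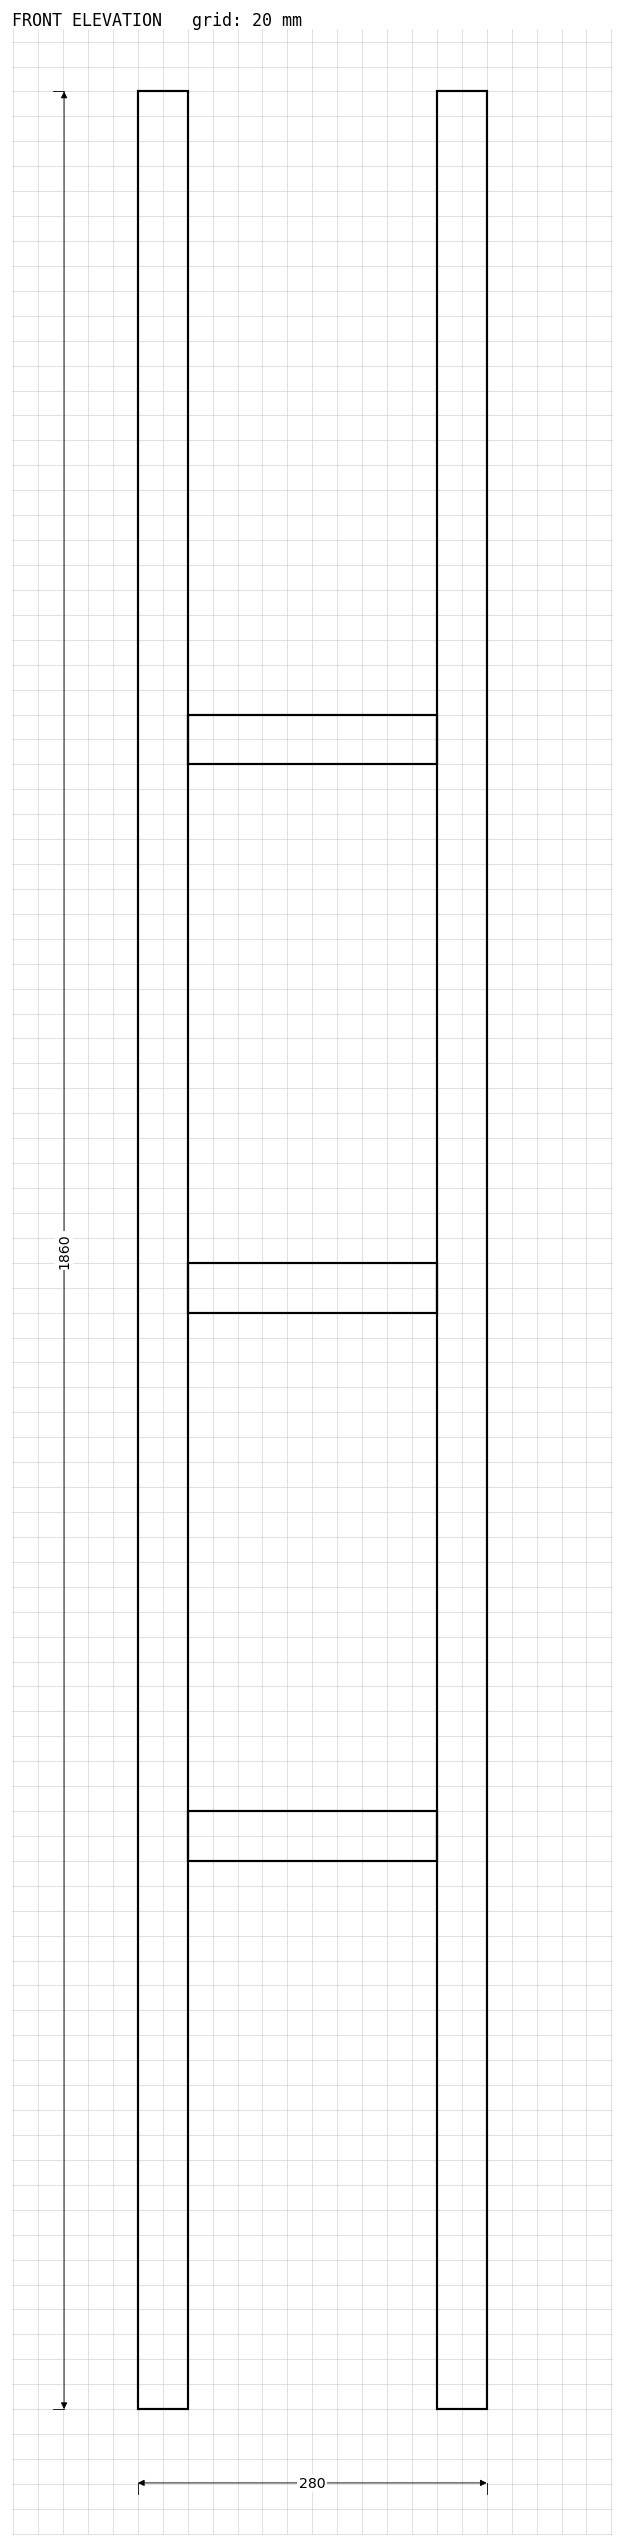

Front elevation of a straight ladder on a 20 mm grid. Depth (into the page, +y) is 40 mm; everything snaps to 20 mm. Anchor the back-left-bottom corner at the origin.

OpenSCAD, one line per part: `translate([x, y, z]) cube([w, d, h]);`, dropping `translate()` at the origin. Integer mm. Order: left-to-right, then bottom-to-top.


cube([40, 40, 1860]);
translate([40, 0, 440]) cube([200, 40, 40]);
translate([40, 0, 880]) cube([200, 40, 40]);
translate([40, 0, 1320]) cube([200, 40, 40]);
translate([240, 0, 0]) cube([40, 40, 1860]);


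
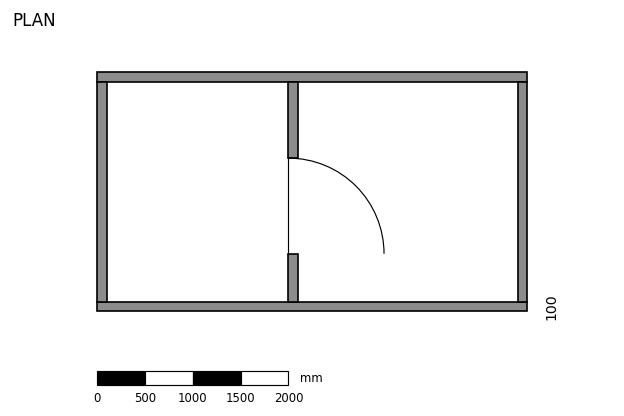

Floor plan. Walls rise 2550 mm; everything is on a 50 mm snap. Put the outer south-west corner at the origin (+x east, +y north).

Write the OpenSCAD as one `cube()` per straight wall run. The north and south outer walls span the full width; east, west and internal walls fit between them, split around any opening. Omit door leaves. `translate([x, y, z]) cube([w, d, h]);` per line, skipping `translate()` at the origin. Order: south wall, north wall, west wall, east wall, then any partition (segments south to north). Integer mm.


cube([4500, 100, 2550]);
translate([0, 2400, 0]) cube([4500, 100, 2550]);
translate([0, 100, 0]) cube([100, 2300, 2550]);
translate([4400, 100, 0]) cube([100, 2300, 2550]);
translate([2000, 100, 0]) cube([100, 500, 2550]);
translate([2000, 1600, 0]) cube([100, 800, 2550]);


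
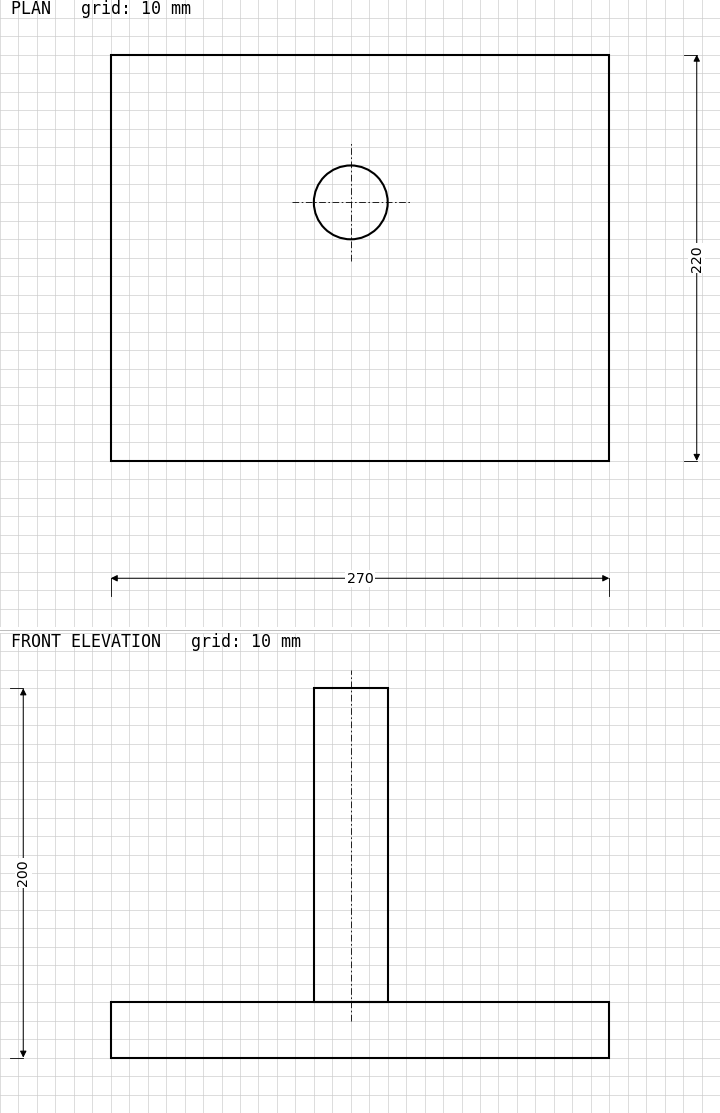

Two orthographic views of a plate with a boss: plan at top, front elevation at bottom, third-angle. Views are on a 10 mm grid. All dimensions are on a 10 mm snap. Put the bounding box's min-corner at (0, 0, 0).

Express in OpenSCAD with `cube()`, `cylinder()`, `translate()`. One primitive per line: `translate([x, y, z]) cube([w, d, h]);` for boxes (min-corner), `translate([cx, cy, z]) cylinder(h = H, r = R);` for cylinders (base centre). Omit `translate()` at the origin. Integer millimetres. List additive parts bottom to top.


cube([270, 220, 30]);
translate([130, 140, 30]) cylinder(h = 170, r = 20);
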